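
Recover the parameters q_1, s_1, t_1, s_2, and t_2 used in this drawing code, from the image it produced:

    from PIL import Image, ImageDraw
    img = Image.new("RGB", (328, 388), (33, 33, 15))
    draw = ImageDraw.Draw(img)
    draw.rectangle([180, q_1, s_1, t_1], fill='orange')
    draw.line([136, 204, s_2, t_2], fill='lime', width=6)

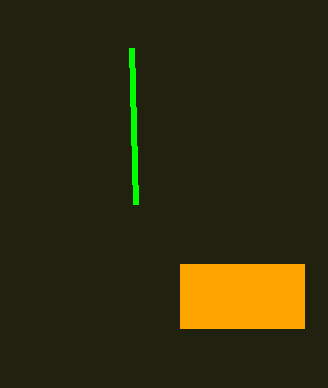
q_1 = 264; s_1 = 304; t_1 = 328; s_2 = 132; t_2 = 48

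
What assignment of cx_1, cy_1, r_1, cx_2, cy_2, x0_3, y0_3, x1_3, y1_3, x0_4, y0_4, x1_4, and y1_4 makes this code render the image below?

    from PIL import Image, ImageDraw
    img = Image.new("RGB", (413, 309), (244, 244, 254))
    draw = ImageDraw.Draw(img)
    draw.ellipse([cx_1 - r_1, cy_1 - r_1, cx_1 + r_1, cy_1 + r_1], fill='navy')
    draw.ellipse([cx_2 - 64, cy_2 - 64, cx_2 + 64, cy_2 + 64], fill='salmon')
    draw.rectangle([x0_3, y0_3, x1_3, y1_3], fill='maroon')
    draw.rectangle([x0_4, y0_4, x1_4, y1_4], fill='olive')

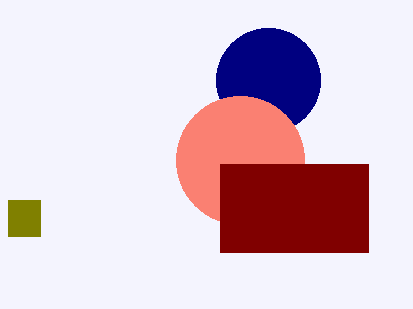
cx_1 = 268, cy_1 = 80, r_1 = 52, cx_2 = 240, cy_2 = 160, x0_3 = 220, y0_3 = 164, x1_3 = 368, y1_3 = 252, x0_4 = 8, y0_4 = 200, x1_4 = 40, y1_4 = 236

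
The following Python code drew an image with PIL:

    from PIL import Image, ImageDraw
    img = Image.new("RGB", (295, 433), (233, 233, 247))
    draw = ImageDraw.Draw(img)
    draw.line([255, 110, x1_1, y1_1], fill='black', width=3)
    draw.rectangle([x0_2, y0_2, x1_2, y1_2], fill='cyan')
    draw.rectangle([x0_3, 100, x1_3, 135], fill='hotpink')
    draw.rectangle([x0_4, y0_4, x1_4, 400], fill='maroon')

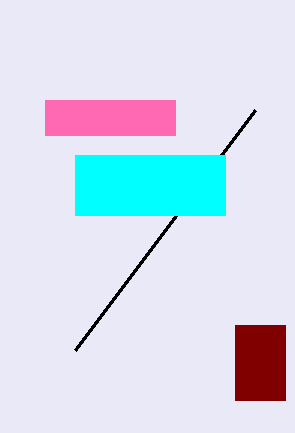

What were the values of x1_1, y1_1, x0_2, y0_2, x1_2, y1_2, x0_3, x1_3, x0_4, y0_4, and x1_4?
x1_1 = 75; y1_1 = 350; x0_2 = 75; y0_2 = 155; x1_2 = 225; y1_2 = 215; x0_3 = 45; x1_3 = 175; x0_4 = 235; y0_4 = 325; x1_4 = 285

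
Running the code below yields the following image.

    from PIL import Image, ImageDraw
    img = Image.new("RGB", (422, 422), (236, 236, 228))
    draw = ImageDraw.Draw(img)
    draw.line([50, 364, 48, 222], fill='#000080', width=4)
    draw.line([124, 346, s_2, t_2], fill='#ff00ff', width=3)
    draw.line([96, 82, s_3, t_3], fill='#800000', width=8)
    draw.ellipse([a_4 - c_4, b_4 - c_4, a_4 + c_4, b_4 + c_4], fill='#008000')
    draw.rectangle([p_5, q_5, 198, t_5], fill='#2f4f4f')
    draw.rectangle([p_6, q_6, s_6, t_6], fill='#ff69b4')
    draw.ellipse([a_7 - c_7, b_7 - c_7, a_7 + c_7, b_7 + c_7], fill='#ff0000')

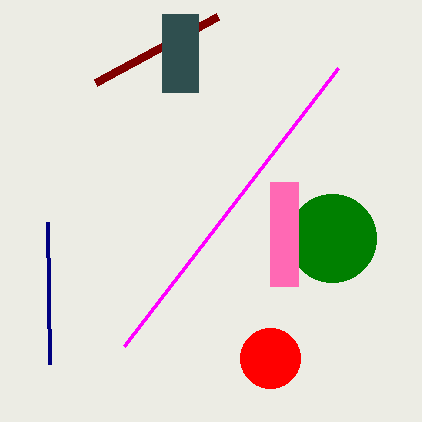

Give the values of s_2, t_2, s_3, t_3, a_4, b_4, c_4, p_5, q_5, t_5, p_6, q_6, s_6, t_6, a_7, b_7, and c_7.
s_2 = 338; t_2 = 68; s_3 = 218; t_3 = 16; a_4 = 332; b_4 = 238; c_4 = 44; p_5 = 162; q_5 = 14; t_5 = 92; p_6 = 270; q_6 = 182; s_6 = 298; t_6 = 286; a_7 = 270; b_7 = 358; c_7 = 30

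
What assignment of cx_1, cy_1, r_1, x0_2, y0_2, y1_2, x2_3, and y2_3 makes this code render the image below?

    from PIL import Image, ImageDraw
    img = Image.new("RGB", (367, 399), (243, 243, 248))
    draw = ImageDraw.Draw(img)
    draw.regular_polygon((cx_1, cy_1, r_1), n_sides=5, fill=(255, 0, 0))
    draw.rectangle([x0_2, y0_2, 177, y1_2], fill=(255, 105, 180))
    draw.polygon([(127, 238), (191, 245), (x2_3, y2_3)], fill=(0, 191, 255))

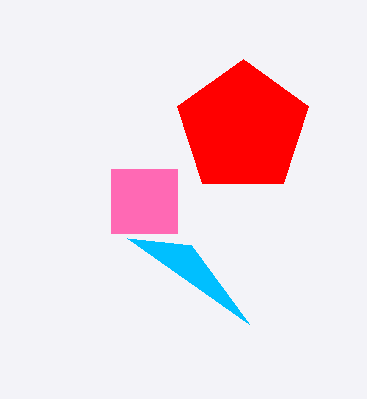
cx_1 = 243, cy_1 = 128, r_1 = 69, x0_2 = 111, y0_2 = 169, y1_2 = 233, x2_3 = 249, y2_3 = 324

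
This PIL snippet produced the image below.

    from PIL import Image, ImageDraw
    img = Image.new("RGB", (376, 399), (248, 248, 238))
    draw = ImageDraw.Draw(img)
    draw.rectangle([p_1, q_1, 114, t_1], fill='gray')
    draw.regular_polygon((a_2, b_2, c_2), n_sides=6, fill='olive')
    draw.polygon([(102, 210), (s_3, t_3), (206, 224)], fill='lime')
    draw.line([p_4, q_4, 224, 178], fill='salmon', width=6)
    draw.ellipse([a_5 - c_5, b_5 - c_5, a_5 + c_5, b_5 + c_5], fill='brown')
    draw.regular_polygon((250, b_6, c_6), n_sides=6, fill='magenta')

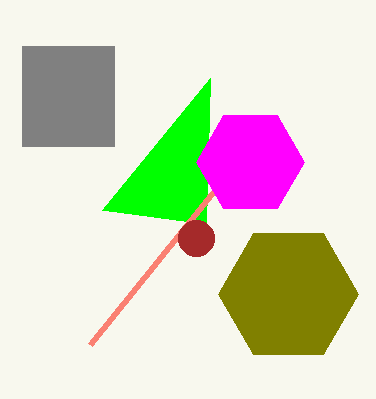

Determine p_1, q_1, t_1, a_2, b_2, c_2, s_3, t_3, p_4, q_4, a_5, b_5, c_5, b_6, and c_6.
p_1 = 22; q_1 = 46; t_1 = 146; a_2 = 288; b_2 = 294; c_2 = 70; s_3 = 210; t_3 = 78; p_4 = 90; q_4 = 344; a_5 = 196; b_5 = 238; c_5 = 18; b_6 = 162; c_6 = 54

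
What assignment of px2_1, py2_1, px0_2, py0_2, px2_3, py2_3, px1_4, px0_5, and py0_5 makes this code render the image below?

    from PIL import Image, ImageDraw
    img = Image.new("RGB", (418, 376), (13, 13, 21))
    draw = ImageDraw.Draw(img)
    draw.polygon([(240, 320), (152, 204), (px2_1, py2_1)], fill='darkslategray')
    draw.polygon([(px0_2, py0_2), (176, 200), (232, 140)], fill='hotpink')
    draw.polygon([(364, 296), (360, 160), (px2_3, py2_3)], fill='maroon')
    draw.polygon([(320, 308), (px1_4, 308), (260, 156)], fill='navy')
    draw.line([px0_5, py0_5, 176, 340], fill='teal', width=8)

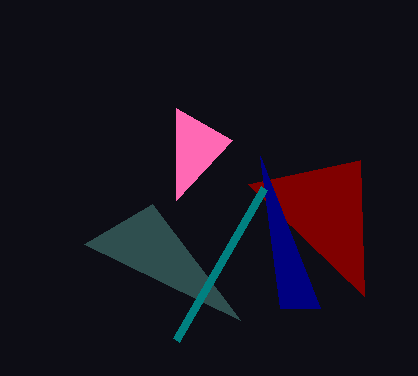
px2_1 = 84
py2_1 = 244
px0_2 = 176
py0_2 = 108
px2_3 = 248
py2_3 = 184
px1_4 = 280
px0_5 = 264
py0_5 = 188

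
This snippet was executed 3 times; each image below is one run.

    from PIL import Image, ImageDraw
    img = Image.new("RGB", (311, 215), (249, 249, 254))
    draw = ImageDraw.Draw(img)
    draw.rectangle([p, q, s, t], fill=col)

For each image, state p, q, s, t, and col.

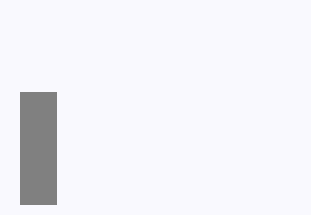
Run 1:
p = 20, q = 92, s = 56, t = 204, col = 'gray'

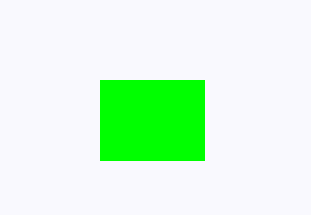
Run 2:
p = 100; q = 80; s = 204; t = 160; col = 'lime'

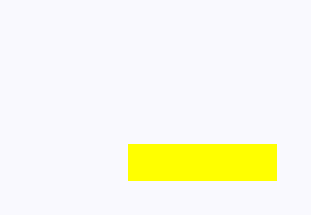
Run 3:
p = 128; q = 144; s = 276; t = 180; col = 'yellow'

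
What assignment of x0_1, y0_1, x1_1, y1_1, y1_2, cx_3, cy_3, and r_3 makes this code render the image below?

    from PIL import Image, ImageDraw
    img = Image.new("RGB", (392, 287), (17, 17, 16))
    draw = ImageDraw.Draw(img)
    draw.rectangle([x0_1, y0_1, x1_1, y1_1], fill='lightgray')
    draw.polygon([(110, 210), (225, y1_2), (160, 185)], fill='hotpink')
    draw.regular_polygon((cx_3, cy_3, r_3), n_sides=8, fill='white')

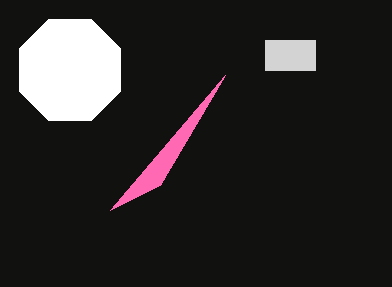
x0_1 = 265; y0_1 = 40; x1_1 = 315; y1_1 = 70; y1_2 = 75; cx_3 = 70; cy_3 = 70; r_3 = 55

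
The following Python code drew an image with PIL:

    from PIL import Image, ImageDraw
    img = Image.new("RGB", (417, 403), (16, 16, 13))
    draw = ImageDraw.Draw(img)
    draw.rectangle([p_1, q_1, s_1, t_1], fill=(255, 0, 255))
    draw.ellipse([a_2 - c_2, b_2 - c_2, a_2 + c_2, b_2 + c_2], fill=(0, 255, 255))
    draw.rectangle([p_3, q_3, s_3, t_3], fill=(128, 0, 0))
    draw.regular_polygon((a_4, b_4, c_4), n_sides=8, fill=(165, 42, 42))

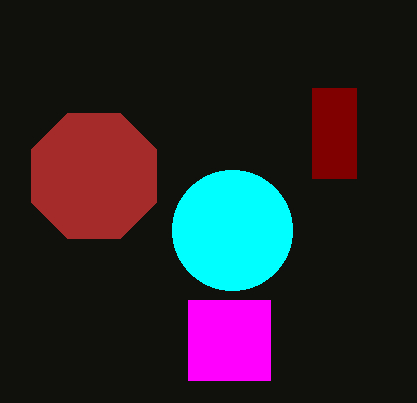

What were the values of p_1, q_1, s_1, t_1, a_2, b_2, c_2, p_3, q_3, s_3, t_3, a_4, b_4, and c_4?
p_1 = 188; q_1 = 300; s_1 = 270; t_1 = 380; a_2 = 232; b_2 = 230; c_2 = 60; p_3 = 312; q_3 = 88; s_3 = 356; t_3 = 178; a_4 = 94; b_4 = 176; c_4 = 68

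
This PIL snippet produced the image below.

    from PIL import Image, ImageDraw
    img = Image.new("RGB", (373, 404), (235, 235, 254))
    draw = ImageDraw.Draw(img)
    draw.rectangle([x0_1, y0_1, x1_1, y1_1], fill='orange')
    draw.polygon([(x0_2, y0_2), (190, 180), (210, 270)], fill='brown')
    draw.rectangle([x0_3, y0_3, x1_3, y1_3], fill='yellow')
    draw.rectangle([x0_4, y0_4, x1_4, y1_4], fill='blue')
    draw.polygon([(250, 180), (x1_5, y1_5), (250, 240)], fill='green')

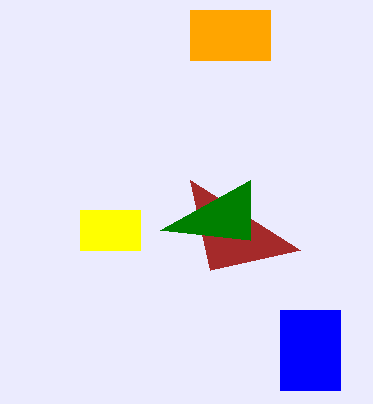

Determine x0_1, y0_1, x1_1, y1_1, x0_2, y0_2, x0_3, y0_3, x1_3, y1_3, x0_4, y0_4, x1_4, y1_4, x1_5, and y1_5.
x0_1 = 190
y0_1 = 10
x1_1 = 270
y1_1 = 60
x0_2 = 300
y0_2 = 250
x0_3 = 80
y0_3 = 210
x1_3 = 140
y1_3 = 250
x0_4 = 280
y0_4 = 310
x1_4 = 340
y1_4 = 390
x1_5 = 160
y1_5 = 230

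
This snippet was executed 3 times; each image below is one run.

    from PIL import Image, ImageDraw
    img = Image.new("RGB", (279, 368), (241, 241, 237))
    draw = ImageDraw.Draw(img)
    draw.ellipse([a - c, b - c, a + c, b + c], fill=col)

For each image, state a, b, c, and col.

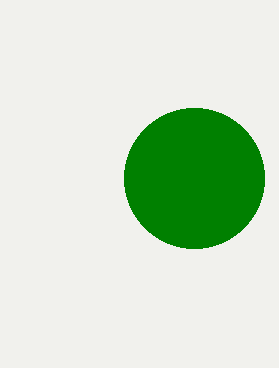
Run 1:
a = 194
b = 178
c = 70
col = 'green'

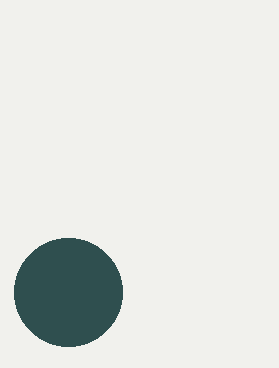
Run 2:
a = 68, b = 292, c = 54, col = 'darkslategray'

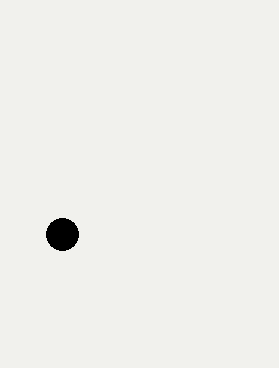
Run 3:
a = 62
b = 234
c = 16
col = 'black'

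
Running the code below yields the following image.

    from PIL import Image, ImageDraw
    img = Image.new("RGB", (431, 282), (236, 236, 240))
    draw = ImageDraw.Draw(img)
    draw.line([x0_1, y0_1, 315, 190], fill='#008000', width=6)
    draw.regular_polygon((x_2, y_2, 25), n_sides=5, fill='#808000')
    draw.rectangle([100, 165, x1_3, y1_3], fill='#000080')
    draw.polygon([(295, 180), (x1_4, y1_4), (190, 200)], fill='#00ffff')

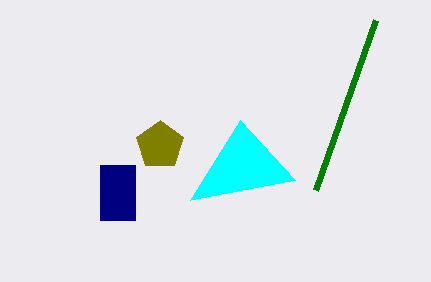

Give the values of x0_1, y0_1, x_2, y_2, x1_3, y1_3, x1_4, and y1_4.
x0_1 = 375, y0_1 = 20, x_2 = 160, y_2 = 145, x1_3 = 135, y1_3 = 220, x1_4 = 240, y1_4 = 120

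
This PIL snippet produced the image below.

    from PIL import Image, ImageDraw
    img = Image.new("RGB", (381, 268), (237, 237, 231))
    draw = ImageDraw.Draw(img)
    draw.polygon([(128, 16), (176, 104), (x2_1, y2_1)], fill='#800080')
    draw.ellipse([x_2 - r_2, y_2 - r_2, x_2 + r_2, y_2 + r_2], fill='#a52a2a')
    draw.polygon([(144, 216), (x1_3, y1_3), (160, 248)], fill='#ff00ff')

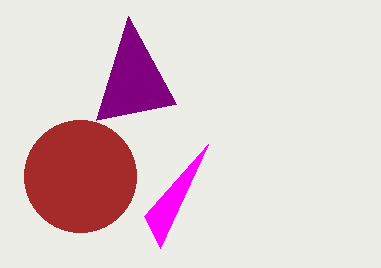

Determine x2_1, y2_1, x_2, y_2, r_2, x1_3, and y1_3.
x2_1 = 96
y2_1 = 120
x_2 = 80
y_2 = 176
r_2 = 56
x1_3 = 208
y1_3 = 144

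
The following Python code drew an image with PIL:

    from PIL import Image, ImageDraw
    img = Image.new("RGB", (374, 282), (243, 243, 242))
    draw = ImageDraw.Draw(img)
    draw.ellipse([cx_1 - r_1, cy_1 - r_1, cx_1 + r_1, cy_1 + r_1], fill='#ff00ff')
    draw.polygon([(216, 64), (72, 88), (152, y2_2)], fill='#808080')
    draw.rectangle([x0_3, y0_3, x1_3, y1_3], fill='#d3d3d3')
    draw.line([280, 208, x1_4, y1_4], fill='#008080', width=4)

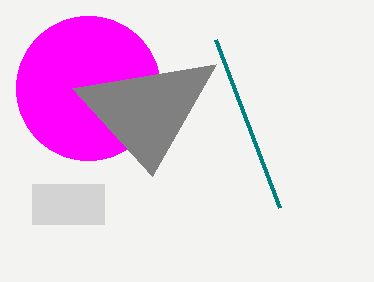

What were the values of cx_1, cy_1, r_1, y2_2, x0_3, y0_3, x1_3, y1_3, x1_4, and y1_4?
cx_1 = 88, cy_1 = 88, r_1 = 72, y2_2 = 176, x0_3 = 32, y0_3 = 184, x1_3 = 104, y1_3 = 224, x1_4 = 216, y1_4 = 40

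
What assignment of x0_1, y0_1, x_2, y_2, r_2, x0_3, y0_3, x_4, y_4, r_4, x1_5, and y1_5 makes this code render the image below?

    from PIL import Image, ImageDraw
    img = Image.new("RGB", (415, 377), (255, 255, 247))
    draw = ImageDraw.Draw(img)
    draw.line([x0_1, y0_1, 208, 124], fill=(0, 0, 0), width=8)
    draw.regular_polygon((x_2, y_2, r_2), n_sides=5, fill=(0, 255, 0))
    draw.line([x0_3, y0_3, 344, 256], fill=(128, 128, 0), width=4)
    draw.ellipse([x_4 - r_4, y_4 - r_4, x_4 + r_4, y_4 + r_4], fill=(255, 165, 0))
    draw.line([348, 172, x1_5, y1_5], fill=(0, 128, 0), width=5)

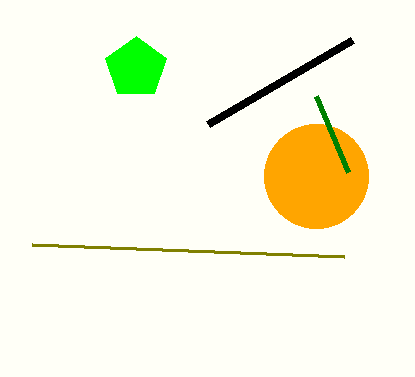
x0_1 = 352, y0_1 = 40, x_2 = 136, y_2 = 68, r_2 = 32, x0_3 = 32, y0_3 = 244, x_4 = 316, y_4 = 176, r_4 = 52, x1_5 = 316, y1_5 = 96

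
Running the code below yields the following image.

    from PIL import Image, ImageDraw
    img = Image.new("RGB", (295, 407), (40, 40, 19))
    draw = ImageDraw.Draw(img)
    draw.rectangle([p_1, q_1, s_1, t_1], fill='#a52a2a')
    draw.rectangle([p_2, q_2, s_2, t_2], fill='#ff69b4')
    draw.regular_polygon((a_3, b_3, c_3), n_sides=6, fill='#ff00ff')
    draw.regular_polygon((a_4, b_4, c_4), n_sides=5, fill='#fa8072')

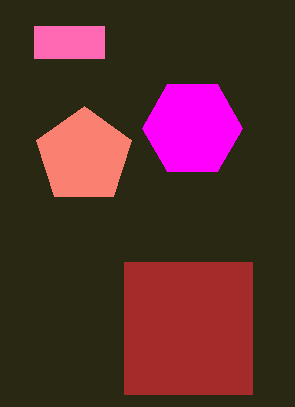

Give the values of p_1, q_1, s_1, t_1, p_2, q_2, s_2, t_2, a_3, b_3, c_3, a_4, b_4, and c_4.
p_1 = 124; q_1 = 262; s_1 = 252; t_1 = 394; p_2 = 34; q_2 = 26; s_2 = 104; t_2 = 58; a_3 = 192; b_3 = 128; c_3 = 50; a_4 = 84; b_4 = 156; c_4 = 50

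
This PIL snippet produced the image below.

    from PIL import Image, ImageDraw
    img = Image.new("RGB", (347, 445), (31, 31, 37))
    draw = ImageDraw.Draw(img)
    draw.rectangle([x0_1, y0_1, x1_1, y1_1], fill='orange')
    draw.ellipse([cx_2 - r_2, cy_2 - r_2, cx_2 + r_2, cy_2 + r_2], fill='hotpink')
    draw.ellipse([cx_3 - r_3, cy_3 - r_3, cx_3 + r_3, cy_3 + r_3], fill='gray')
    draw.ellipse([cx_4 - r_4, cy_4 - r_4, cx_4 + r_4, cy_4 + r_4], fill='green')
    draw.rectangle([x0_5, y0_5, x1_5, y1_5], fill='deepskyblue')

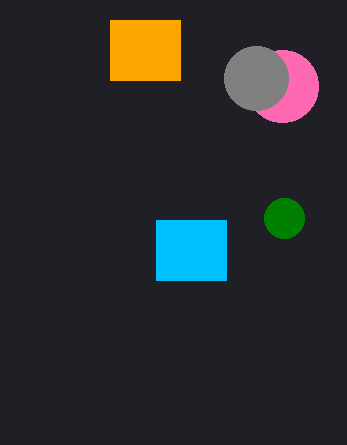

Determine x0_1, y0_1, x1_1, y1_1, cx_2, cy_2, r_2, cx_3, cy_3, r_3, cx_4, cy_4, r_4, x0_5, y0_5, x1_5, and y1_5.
x0_1 = 110, y0_1 = 20, x1_1 = 180, y1_1 = 80, cx_2 = 282, cy_2 = 86, r_2 = 36, cx_3 = 256, cy_3 = 78, r_3 = 32, cx_4 = 284, cy_4 = 218, r_4 = 20, x0_5 = 156, y0_5 = 220, x1_5 = 226, y1_5 = 280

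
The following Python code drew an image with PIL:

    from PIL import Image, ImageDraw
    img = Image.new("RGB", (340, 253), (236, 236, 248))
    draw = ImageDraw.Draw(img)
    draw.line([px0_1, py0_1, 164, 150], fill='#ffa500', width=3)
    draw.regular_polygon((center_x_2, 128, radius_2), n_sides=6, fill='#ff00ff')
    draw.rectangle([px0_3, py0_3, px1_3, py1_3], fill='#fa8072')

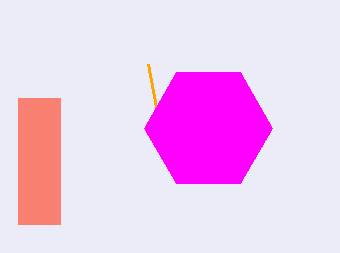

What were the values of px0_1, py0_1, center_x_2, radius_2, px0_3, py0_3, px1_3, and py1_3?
px0_1 = 148, py0_1 = 64, center_x_2 = 208, radius_2 = 64, px0_3 = 18, py0_3 = 98, px1_3 = 60, py1_3 = 224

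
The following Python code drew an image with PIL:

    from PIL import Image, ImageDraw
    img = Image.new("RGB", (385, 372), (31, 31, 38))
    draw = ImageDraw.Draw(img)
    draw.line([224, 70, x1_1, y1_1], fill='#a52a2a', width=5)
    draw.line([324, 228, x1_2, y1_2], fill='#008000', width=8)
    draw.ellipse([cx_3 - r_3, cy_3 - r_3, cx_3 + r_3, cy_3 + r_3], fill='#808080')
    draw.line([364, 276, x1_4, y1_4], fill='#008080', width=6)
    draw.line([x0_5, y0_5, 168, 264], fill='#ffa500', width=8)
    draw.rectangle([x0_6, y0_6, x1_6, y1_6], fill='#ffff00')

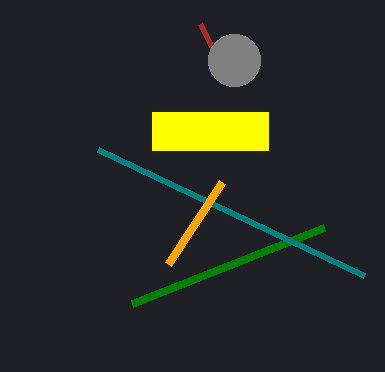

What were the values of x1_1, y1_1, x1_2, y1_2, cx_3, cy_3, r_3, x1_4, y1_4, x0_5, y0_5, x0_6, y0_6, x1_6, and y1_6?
x1_1 = 200, y1_1 = 24, x1_2 = 132, y1_2 = 304, cx_3 = 234, cy_3 = 60, r_3 = 26, x1_4 = 98, y1_4 = 150, x0_5 = 222, y0_5 = 182, x0_6 = 152, y0_6 = 112, x1_6 = 268, y1_6 = 150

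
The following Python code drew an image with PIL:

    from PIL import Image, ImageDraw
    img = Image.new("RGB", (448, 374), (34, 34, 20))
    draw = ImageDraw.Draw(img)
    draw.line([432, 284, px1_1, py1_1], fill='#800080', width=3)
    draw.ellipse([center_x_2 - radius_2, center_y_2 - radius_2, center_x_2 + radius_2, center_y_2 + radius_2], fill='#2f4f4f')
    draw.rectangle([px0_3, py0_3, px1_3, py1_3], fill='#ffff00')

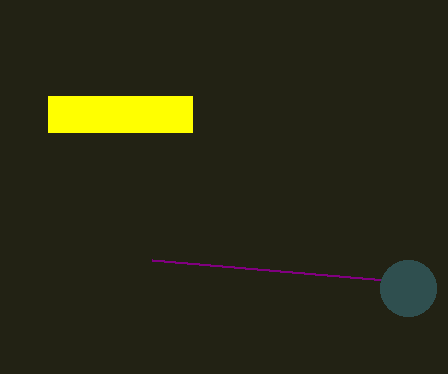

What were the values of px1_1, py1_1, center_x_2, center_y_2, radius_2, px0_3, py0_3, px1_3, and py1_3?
px1_1 = 152
py1_1 = 260
center_x_2 = 408
center_y_2 = 288
radius_2 = 28
px0_3 = 48
py0_3 = 96
px1_3 = 192
py1_3 = 132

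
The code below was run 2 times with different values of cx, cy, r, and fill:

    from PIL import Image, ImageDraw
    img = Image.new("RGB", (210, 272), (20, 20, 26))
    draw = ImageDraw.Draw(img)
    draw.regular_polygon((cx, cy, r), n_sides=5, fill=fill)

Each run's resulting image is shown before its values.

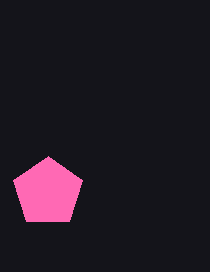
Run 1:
cx = 48, cy = 192, r = 36, fill = 'hotpink'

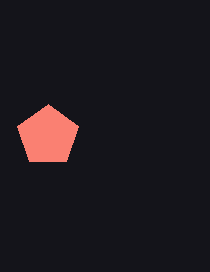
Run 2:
cx = 48, cy = 136, r = 32, fill = 'salmon'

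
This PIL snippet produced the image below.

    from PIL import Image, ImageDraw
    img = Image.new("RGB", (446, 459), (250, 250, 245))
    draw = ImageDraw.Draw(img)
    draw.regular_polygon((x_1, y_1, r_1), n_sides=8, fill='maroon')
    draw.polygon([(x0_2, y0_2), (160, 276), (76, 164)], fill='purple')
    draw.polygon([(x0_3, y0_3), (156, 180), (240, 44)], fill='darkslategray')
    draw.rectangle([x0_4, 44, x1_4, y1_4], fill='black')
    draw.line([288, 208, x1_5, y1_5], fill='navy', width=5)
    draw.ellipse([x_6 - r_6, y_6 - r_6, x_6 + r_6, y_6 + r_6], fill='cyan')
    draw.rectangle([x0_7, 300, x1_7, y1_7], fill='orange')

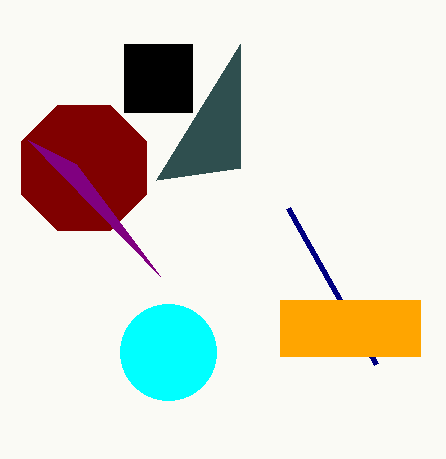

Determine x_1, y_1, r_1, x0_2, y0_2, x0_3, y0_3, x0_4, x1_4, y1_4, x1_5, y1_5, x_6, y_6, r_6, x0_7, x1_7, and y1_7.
x_1 = 84
y_1 = 168
r_1 = 68
x0_2 = 28
y0_2 = 140
x0_3 = 240
y0_3 = 168
x0_4 = 124
x1_4 = 192
y1_4 = 112
x1_5 = 376
y1_5 = 364
x_6 = 168
y_6 = 352
r_6 = 48
x0_7 = 280
x1_7 = 420
y1_7 = 356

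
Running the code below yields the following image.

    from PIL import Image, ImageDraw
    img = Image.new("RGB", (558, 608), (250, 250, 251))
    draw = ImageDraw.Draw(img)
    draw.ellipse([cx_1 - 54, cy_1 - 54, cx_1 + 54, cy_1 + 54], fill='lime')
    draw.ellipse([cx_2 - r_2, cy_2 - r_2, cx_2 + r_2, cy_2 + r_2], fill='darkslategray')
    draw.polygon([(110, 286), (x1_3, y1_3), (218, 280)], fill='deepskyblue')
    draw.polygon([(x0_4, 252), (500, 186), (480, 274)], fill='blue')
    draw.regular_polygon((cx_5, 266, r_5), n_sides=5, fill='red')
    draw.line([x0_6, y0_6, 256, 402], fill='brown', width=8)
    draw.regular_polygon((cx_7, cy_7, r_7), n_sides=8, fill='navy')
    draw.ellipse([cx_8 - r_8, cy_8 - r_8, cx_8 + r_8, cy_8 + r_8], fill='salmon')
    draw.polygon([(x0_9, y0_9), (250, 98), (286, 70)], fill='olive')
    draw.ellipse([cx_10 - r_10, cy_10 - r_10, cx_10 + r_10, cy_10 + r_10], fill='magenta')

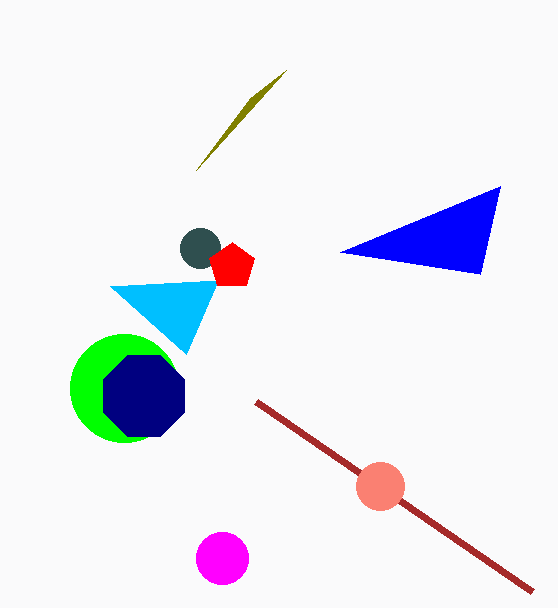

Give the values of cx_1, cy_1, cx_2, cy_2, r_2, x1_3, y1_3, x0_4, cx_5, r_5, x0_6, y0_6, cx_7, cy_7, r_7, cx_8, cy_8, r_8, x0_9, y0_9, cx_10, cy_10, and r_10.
cx_1 = 124
cy_1 = 388
cx_2 = 200
cy_2 = 248
r_2 = 20
x1_3 = 186
y1_3 = 354
x0_4 = 340
cx_5 = 232
r_5 = 24
x0_6 = 532
y0_6 = 592
cx_7 = 144
cy_7 = 396
r_7 = 44
cx_8 = 380
cy_8 = 486
r_8 = 24
x0_9 = 196
y0_9 = 170
cx_10 = 222
cy_10 = 558
r_10 = 26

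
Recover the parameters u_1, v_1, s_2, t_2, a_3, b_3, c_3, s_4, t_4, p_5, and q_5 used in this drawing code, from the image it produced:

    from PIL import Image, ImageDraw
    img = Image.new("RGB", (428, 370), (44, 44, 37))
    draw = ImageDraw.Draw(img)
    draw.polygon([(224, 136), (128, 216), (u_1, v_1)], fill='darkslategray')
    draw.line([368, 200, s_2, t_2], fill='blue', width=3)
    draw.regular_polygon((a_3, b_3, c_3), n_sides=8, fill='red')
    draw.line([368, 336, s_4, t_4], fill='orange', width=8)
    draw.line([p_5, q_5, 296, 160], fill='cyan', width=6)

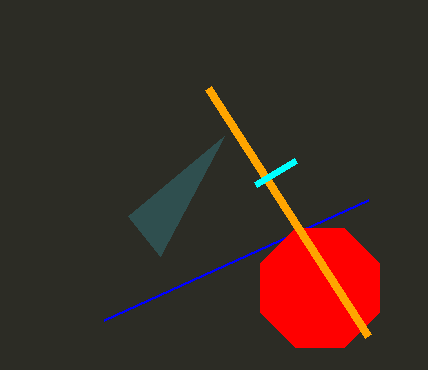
u_1 = 160
v_1 = 256
s_2 = 104
t_2 = 320
a_3 = 320
b_3 = 288
c_3 = 64
s_4 = 208
t_4 = 88
p_5 = 256
q_5 = 184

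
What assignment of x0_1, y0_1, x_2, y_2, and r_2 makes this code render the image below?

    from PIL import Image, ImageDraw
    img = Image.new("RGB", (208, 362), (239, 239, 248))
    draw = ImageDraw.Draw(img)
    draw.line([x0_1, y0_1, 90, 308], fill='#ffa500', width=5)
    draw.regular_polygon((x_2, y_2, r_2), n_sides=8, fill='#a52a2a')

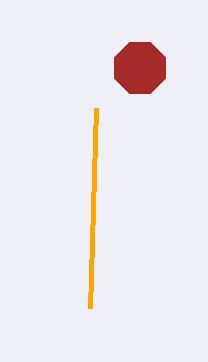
x0_1 = 96; y0_1 = 108; x_2 = 140; y_2 = 68; r_2 = 28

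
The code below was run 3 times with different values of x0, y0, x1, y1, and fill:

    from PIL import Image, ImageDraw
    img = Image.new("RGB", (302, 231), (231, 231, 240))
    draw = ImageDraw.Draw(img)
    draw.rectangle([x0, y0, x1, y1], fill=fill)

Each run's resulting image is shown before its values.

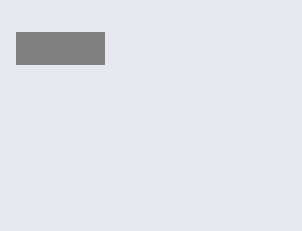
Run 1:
x0 = 16
y0 = 32
x1 = 104
y1 = 64
fill = 'gray'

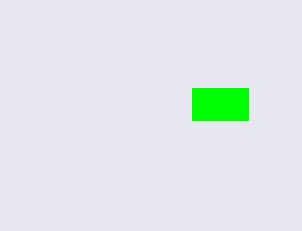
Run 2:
x0 = 192
y0 = 88
x1 = 248
y1 = 120
fill = 'lime'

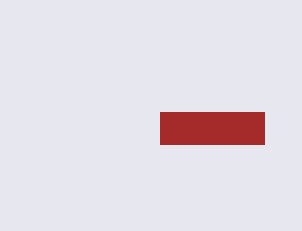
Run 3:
x0 = 160
y0 = 112
x1 = 264
y1 = 144
fill = 'brown'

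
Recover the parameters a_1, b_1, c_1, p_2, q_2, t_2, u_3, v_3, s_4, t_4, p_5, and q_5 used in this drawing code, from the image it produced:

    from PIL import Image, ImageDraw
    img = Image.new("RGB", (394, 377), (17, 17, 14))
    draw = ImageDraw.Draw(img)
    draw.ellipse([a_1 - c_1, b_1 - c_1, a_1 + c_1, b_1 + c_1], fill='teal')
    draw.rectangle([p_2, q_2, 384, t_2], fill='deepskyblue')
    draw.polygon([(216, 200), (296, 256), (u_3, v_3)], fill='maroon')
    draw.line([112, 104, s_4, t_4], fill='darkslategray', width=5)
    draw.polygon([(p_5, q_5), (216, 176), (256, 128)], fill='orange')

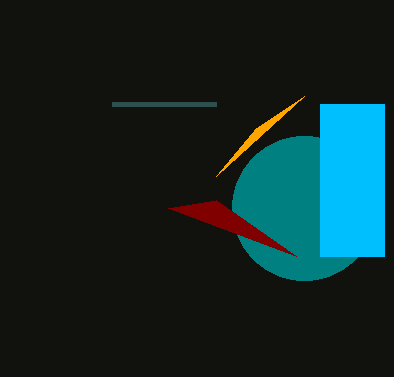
a_1 = 304
b_1 = 208
c_1 = 72
p_2 = 320
q_2 = 104
t_2 = 256
u_3 = 168
v_3 = 208
s_4 = 216
t_4 = 104
p_5 = 304
q_5 = 96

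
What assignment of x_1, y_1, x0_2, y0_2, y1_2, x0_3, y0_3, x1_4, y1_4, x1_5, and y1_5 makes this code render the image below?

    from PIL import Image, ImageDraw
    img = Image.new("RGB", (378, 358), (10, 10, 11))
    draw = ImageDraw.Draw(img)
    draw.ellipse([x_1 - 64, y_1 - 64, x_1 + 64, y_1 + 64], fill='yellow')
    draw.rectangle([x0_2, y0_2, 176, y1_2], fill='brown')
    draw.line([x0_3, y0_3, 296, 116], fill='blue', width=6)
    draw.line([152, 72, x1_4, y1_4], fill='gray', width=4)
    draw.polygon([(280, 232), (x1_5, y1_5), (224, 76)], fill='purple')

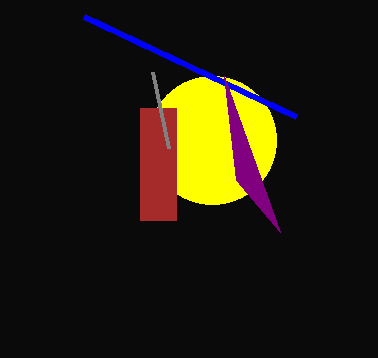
x_1 = 212; y_1 = 140; x0_2 = 140; y0_2 = 108; y1_2 = 220; x0_3 = 84; y0_3 = 16; x1_4 = 168; y1_4 = 148; x1_5 = 236; y1_5 = 180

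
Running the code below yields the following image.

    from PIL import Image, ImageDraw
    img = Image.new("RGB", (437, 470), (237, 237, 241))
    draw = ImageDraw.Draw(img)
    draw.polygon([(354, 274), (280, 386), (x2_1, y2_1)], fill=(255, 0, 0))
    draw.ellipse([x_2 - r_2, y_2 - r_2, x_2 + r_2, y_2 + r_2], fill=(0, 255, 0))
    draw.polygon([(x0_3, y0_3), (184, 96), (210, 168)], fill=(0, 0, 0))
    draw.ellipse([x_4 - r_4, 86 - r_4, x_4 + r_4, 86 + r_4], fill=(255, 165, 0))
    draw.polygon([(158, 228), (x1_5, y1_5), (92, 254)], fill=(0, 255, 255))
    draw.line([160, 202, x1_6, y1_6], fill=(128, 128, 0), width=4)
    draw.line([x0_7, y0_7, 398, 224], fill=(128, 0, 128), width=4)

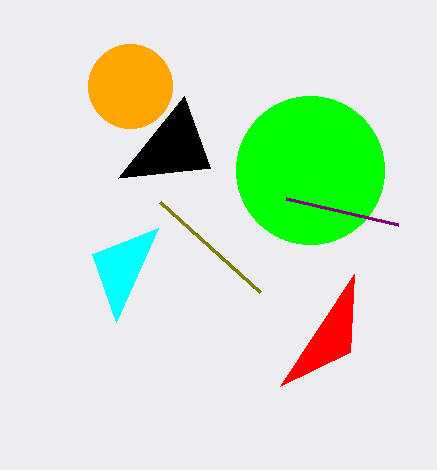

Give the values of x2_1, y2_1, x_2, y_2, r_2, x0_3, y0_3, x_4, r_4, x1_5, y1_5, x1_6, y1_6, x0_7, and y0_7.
x2_1 = 350
y2_1 = 352
x_2 = 310
y_2 = 170
r_2 = 74
x0_3 = 118
y0_3 = 178
x_4 = 130
r_4 = 42
x1_5 = 116
y1_5 = 322
x1_6 = 260
y1_6 = 292
x0_7 = 286
y0_7 = 198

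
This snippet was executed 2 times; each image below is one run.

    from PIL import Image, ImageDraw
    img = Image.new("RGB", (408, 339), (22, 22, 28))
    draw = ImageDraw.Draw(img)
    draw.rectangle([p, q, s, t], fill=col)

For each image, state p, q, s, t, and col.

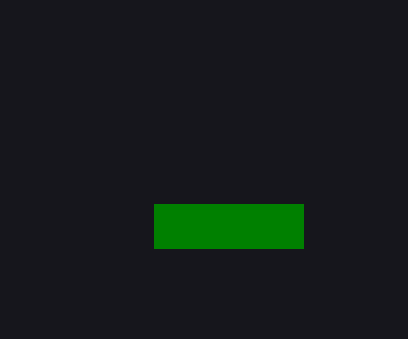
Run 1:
p = 154
q = 204
s = 303
t = 248
col = 'green'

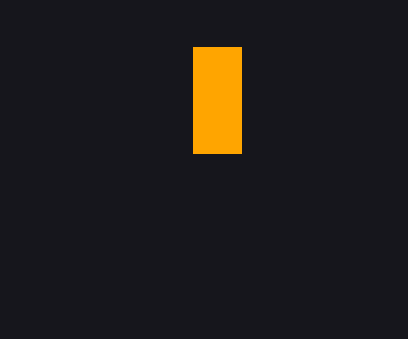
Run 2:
p = 193; q = 47; s = 241; t = 153; col = 'orange'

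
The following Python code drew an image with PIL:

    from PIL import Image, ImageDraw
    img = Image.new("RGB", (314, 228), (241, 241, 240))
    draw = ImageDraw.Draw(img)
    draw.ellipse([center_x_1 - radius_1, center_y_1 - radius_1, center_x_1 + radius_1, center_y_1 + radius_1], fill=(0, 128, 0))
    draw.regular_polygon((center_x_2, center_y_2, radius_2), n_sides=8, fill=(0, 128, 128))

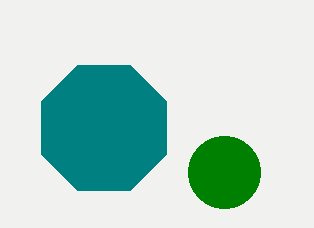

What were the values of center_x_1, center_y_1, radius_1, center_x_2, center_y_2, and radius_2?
center_x_1 = 224
center_y_1 = 172
radius_1 = 36
center_x_2 = 104
center_y_2 = 128
radius_2 = 68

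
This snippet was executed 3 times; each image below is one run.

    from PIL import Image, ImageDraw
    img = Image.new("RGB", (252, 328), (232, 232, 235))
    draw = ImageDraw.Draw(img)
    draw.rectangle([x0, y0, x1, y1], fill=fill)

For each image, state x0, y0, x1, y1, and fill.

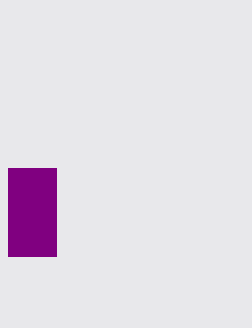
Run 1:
x0 = 8; y0 = 168; x1 = 56; y1 = 256; fill = 'purple'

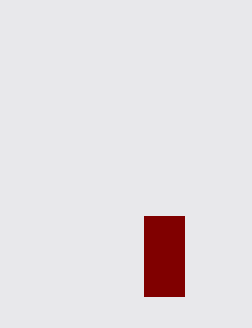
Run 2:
x0 = 144, y0 = 216, x1 = 184, y1 = 296, fill = 'maroon'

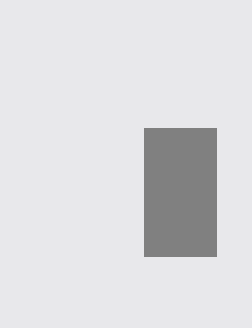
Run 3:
x0 = 144; y0 = 128; x1 = 216; y1 = 256; fill = 'gray'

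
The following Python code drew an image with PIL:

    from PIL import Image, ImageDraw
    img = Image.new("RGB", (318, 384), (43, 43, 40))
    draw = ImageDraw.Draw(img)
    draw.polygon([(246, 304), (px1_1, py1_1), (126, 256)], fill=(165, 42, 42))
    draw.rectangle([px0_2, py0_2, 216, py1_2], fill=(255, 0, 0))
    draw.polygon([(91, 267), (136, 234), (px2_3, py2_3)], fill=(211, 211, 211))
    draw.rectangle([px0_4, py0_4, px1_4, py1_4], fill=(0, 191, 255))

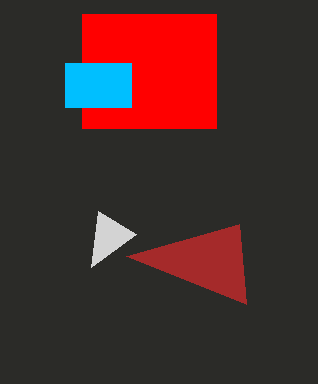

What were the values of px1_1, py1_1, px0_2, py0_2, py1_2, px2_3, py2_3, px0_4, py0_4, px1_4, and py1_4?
px1_1 = 239; py1_1 = 224; px0_2 = 82; py0_2 = 14; py1_2 = 128; px2_3 = 98; py2_3 = 211; px0_4 = 65; py0_4 = 63; px1_4 = 131; py1_4 = 107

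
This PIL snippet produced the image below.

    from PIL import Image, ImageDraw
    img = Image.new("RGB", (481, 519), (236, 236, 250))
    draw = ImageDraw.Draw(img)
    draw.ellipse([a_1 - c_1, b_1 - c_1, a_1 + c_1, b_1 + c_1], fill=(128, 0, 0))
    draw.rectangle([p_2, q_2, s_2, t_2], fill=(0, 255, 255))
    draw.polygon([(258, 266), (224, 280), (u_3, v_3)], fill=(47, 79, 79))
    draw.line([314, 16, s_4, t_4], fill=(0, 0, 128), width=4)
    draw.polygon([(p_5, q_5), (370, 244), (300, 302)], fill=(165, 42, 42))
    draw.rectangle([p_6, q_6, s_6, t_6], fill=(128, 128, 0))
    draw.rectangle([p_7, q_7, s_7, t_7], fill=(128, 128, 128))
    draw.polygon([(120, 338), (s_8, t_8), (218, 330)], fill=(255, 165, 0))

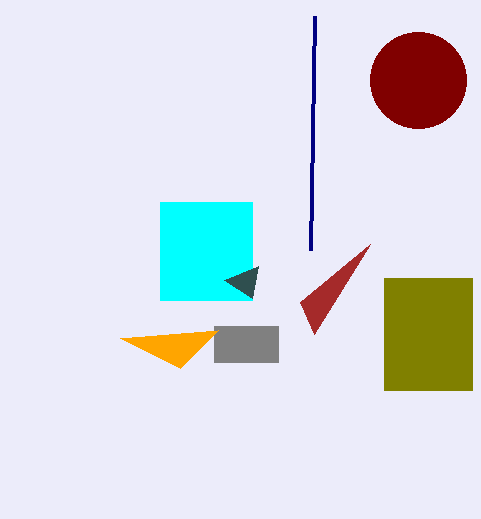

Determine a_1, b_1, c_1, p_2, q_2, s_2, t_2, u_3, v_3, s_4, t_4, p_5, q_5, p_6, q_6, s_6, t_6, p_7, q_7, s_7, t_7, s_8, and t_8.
a_1 = 418
b_1 = 80
c_1 = 48
p_2 = 160
q_2 = 202
s_2 = 252
t_2 = 300
u_3 = 252
v_3 = 298
s_4 = 310
t_4 = 250
p_5 = 314
q_5 = 334
p_6 = 384
q_6 = 278
s_6 = 472
t_6 = 390
p_7 = 214
q_7 = 326
s_7 = 278
t_7 = 362
s_8 = 180
t_8 = 368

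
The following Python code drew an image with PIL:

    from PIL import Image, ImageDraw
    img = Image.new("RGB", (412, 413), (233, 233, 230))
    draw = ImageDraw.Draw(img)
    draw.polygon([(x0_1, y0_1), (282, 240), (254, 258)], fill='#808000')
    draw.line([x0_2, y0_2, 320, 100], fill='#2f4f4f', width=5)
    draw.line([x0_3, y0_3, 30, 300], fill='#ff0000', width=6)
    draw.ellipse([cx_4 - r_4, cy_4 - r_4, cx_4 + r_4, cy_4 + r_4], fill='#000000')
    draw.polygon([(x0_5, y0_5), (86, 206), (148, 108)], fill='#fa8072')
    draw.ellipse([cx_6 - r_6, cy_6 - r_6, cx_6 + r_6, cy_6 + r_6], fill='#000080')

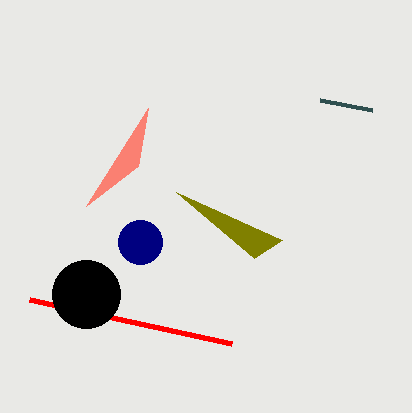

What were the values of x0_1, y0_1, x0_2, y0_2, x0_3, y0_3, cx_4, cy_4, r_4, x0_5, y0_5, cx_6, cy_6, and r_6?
x0_1 = 176, y0_1 = 192, x0_2 = 372, y0_2 = 110, x0_3 = 232, y0_3 = 344, cx_4 = 86, cy_4 = 294, r_4 = 34, x0_5 = 138, y0_5 = 166, cx_6 = 140, cy_6 = 242, r_6 = 22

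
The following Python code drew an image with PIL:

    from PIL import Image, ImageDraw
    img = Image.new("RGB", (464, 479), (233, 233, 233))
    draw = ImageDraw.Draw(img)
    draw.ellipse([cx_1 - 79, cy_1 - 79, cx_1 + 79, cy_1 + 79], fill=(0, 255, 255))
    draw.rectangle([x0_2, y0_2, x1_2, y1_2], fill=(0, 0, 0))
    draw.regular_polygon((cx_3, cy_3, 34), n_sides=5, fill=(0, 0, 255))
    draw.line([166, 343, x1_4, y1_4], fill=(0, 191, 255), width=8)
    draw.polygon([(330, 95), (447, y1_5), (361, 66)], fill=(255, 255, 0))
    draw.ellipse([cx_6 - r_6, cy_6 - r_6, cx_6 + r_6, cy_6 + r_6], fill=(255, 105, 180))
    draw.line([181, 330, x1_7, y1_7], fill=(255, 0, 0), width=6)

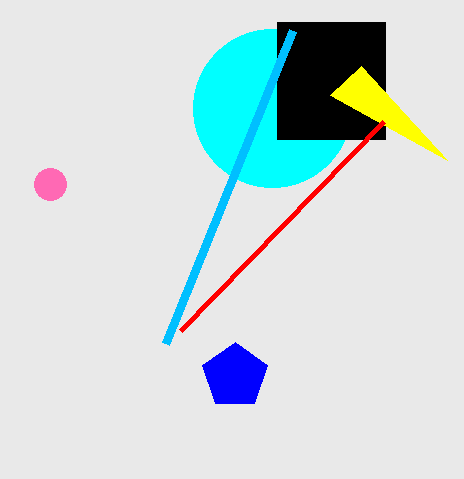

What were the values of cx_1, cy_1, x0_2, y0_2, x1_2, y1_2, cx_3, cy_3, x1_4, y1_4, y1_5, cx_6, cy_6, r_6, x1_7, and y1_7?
cx_1 = 272; cy_1 = 108; x0_2 = 277; y0_2 = 22; x1_2 = 385; y1_2 = 139; cx_3 = 235; cy_3 = 376; x1_4 = 293; y1_4 = 30; y1_5 = 160; cx_6 = 50; cy_6 = 184; r_6 = 16; x1_7 = 384; y1_7 = 121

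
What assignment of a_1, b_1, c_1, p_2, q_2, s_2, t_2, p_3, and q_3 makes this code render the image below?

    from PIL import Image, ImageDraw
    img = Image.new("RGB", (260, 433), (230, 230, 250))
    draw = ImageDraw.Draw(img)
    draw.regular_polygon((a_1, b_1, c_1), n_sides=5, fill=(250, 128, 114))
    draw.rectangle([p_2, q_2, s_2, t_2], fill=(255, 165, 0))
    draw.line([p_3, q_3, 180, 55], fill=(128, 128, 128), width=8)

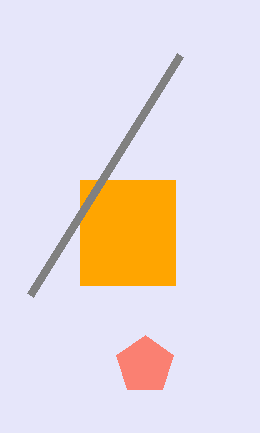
a_1 = 145
b_1 = 365
c_1 = 30
p_2 = 80
q_2 = 180
s_2 = 175
t_2 = 285
p_3 = 30
q_3 = 295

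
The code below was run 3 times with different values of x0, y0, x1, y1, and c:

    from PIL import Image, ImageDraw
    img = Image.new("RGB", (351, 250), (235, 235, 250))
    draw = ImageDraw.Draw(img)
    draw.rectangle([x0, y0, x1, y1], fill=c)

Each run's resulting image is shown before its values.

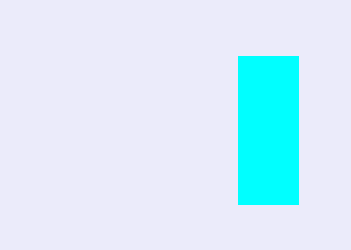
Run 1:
x0 = 238
y0 = 56
x1 = 298
y1 = 204
c = 'cyan'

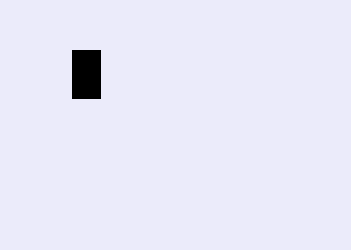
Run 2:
x0 = 72, y0 = 50, x1 = 100, y1 = 98, c = 'black'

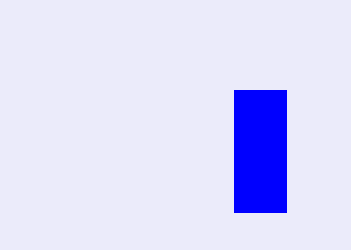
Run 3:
x0 = 234
y0 = 90
x1 = 286
y1 = 212
c = 'blue'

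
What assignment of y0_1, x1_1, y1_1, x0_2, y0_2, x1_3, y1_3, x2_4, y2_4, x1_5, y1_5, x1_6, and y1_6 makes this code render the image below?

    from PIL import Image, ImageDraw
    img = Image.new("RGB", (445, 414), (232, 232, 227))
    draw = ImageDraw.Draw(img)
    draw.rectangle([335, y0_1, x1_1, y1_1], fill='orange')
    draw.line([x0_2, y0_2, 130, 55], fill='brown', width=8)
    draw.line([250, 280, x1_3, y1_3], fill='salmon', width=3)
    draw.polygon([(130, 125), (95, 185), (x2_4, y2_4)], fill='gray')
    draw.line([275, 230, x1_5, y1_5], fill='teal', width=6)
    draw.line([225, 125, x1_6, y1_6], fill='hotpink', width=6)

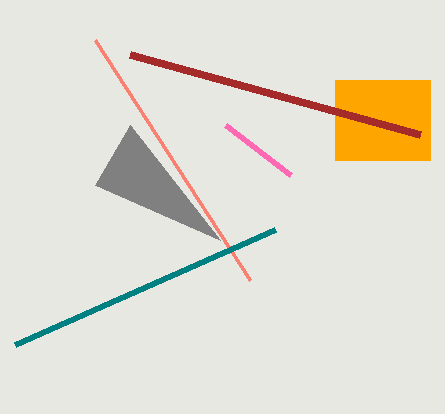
y0_1 = 80, x1_1 = 430, y1_1 = 160, x0_2 = 420, y0_2 = 135, x1_3 = 95, y1_3 = 40, x2_4 = 220, y2_4 = 240, x1_5 = 15, y1_5 = 345, x1_6 = 290, y1_6 = 175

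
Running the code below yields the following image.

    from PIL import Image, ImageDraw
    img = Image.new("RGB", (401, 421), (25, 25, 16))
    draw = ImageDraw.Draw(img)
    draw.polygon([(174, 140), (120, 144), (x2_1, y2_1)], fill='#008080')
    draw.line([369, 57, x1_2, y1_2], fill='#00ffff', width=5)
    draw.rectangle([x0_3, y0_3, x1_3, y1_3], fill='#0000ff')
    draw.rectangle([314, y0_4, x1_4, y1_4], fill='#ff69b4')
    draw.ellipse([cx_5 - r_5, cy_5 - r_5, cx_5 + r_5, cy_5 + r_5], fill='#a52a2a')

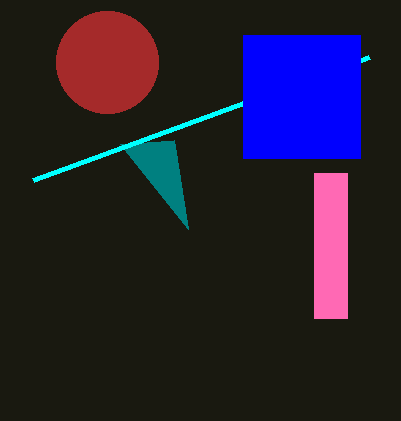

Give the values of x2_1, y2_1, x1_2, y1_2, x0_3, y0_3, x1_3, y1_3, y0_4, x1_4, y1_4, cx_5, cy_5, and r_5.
x2_1 = 188, y2_1 = 229, x1_2 = 33, y1_2 = 180, x0_3 = 243, y0_3 = 35, x1_3 = 360, y1_3 = 158, y0_4 = 173, x1_4 = 347, y1_4 = 318, cx_5 = 107, cy_5 = 62, r_5 = 51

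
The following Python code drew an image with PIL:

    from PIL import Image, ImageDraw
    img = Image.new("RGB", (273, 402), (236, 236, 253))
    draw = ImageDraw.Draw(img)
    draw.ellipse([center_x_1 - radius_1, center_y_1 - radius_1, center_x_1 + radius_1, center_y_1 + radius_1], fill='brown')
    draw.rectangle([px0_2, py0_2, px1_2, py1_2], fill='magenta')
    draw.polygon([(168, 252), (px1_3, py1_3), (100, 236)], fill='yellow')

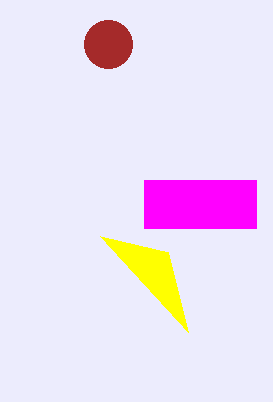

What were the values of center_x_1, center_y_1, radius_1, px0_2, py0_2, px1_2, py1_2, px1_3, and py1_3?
center_x_1 = 108
center_y_1 = 44
radius_1 = 24
px0_2 = 144
py0_2 = 180
px1_2 = 256
py1_2 = 228
px1_3 = 188
py1_3 = 332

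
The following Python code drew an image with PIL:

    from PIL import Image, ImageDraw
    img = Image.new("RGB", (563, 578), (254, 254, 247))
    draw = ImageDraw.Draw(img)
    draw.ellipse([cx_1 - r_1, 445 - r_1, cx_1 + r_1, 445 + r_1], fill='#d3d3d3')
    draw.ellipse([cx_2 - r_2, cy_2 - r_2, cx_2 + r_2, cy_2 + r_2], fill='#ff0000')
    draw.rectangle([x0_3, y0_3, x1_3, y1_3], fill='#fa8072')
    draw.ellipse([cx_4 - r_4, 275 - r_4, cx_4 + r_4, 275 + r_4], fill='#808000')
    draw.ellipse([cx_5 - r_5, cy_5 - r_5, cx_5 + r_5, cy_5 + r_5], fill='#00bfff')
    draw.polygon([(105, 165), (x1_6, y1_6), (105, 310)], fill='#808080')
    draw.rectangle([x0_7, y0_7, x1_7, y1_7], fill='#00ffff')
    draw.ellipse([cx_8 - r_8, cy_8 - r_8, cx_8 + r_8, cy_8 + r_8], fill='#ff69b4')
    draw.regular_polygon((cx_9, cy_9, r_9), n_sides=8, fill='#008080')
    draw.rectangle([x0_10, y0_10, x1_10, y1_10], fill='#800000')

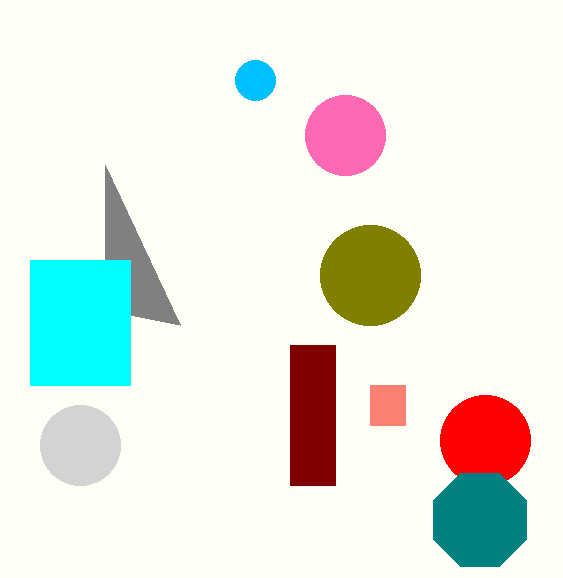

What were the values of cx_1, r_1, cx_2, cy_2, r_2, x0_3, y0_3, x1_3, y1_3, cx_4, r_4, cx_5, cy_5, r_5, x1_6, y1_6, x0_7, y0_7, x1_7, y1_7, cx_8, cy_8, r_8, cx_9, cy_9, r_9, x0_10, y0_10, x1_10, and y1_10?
cx_1 = 80
r_1 = 40
cx_2 = 485
cy_2 = 440
r_2 = 45
x0_3 = 370
y0_3 = 385
x1_3 = 405
y1_3 = 425
cx_4 = 370
r_4 = 50
cx_5 = 255
cy_5 = 80
r_5 = 20
x1_6 = 180
y1_6 = 325
x0_7 = 30
y0_7 = 260
x1_7 = 130
y1_7 = 385
cx_8 = 345
cy_8 = 135
r_8 = 40
cx_9 = 480
cy_9 = 520
r_9 = 50
x0_10 = 290
y0_10 = 345
x1_10 = 335
y1_10 = 485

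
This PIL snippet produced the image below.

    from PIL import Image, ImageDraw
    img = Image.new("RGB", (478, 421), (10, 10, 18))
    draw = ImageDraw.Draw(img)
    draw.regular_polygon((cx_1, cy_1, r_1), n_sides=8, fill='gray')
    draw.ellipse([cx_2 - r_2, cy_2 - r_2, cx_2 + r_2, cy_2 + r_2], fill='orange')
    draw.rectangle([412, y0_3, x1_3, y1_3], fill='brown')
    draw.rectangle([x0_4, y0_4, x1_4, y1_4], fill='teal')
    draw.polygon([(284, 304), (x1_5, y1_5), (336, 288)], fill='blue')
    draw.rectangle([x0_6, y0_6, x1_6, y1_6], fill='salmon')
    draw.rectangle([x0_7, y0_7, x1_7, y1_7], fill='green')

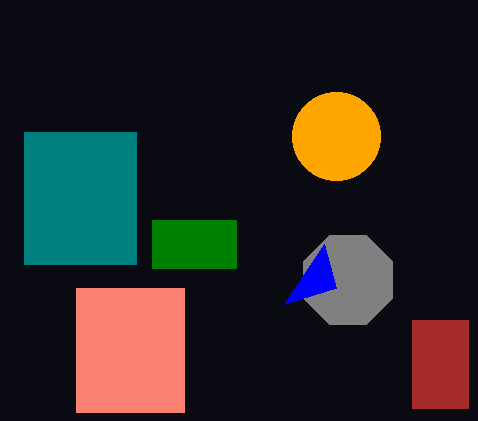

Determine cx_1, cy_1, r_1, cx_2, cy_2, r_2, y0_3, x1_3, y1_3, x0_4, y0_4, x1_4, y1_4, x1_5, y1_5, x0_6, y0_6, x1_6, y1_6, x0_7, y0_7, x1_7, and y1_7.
cx_1 = 348
cy_1 = 280
r_1 = 48
cx_2 = 336
cy_2 = 136
r_2 = 44
y0_3 = 320
x1_3 = 468
y1_3 = 408
x0_4 = 24
y0_4 = 132
x1_4 = 136
y1_4 = 264
x1_5 = 324
y1_5 = 244
x0_6 = 76
y0_6 = 288
x1_6 = 184
y1_6 = 412
x0_7 = 152
y0_7 = 220
x1_7 = 236
y1_7 = 268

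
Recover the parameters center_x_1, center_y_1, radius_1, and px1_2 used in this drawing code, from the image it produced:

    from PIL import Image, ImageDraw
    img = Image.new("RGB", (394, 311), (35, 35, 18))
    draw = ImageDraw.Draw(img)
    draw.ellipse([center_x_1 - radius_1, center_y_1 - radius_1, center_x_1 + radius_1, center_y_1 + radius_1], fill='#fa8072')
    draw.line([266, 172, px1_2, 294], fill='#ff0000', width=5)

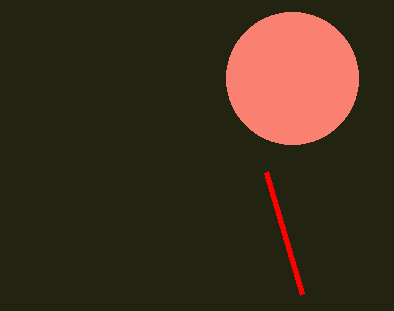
center_x_1 = 292; center_y_1 = 78; radius_1 = 66; px1_2 = 302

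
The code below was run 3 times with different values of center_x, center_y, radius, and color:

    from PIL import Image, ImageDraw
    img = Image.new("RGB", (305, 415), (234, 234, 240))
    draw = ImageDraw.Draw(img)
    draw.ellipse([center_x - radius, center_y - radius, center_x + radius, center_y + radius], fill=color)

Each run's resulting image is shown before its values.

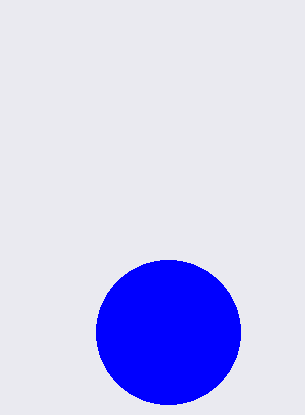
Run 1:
center_x = 168
center_y = 332
radius = 72
color = 'blue'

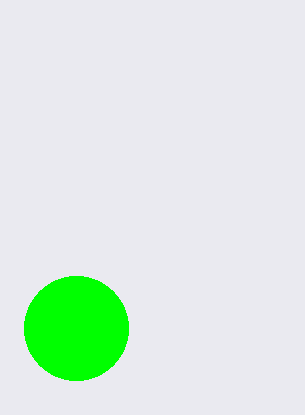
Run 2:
center_x = 76, center_y = 328, radius = 52, color = 'lime'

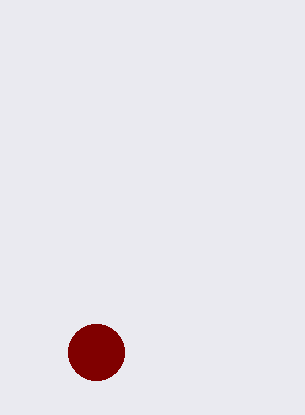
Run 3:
center_x = 96
center_y = 352
radius = 28
color = 'maroon'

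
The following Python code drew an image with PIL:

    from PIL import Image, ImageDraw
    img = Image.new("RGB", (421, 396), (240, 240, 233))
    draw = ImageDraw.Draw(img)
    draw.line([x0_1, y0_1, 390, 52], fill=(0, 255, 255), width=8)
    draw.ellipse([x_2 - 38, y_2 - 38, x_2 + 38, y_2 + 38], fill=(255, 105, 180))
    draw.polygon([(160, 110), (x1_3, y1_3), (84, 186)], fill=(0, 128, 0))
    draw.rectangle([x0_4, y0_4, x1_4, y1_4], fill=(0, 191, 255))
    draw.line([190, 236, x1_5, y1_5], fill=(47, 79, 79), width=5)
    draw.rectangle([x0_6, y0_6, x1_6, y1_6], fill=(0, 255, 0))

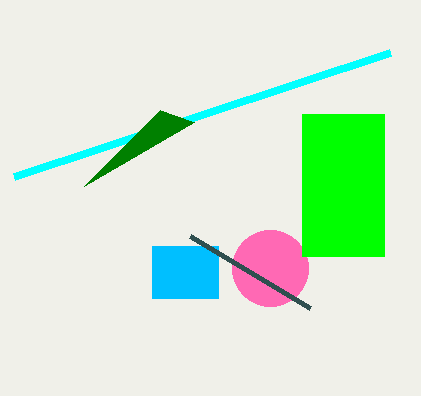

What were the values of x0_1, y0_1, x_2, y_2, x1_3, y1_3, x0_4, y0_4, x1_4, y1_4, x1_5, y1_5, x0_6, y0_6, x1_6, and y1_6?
x0_1 = 14, y0_1 = 176, x_2 = 270, y_2 = 268, x1_3 = 194, y1_3 = 122, x0_4 = 152, y0_4 = 246, x1_4 = 218, y1_4 = 298, x1_5 = 310, y1_5 = 308, x0_6 = 302, y0_6 = 114, x1_6 = 384, y1_6 = 256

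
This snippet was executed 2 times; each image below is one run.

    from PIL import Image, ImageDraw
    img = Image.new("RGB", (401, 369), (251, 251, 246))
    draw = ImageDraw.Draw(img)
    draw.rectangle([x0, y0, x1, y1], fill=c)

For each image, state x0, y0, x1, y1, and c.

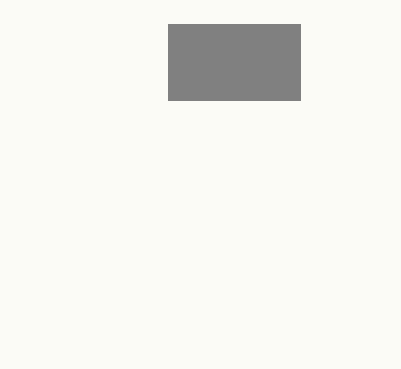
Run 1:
x0 = 168, y0 = 24, x1 = 300, y1 = 100, c = 'gray'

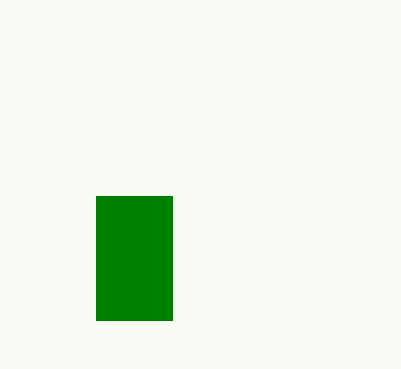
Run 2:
x0 = 96; y0 = 196; x1 = 172; y1 = 320; c = 'green'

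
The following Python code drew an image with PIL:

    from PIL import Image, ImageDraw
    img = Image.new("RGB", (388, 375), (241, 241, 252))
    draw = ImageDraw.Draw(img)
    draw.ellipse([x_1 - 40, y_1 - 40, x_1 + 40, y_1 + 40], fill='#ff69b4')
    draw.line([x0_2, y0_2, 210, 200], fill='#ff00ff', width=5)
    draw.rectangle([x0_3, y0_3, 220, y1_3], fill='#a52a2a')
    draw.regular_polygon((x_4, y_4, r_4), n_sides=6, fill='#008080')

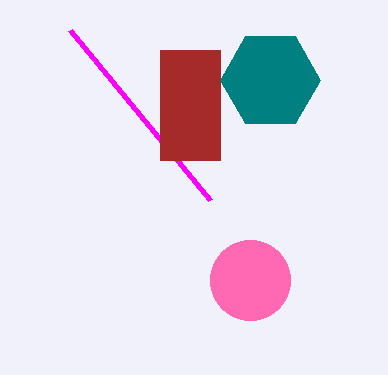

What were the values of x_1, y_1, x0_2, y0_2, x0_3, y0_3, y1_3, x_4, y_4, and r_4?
x_1 = 250, y_1 = 280, x0_2 = 70, y0_2 = 30, x0_3 = 160, y0_3 = 50, y1_3 = 160, x_4 = 270, y_4 = 80, r_4 = 50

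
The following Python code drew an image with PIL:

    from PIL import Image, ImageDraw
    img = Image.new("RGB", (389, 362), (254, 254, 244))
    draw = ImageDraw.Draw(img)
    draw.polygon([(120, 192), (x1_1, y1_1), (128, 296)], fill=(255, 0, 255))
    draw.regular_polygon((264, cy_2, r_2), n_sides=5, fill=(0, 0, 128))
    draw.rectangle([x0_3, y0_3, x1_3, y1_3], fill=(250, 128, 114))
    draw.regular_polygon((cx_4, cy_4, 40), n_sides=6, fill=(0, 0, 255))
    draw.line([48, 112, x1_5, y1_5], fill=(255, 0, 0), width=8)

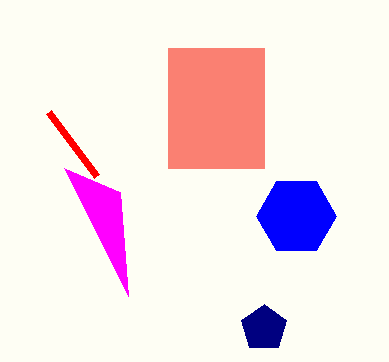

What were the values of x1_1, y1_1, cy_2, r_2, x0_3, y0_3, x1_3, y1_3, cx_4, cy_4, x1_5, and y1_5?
x1_1 = 64, y1_1 = 168, cy_2 = 328, r_2 = 24, x0_3 = 168, y0_3 = 48, x1_3 = 264, y1_3 = 168, cx_4 = 296, cy_4 = 216, x1_5 = 96, y1_5 = 176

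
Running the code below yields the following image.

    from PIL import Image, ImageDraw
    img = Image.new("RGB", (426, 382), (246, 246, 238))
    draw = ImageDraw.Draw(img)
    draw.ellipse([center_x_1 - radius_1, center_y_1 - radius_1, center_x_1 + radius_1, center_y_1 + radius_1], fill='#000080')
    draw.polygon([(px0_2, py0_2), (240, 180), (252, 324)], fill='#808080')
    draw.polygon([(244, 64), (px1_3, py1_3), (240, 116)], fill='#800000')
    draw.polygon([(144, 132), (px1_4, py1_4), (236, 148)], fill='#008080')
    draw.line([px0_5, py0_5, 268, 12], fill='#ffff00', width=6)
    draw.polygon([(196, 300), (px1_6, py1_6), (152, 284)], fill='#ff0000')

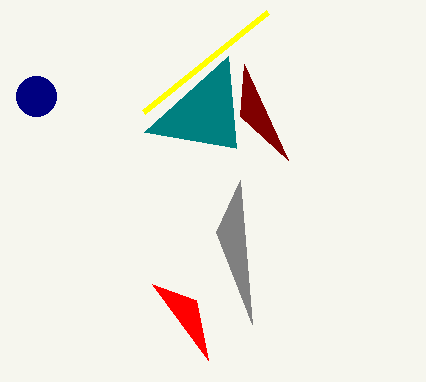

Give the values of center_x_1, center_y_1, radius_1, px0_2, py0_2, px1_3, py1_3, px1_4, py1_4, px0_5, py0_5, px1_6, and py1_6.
center_x_1 = 36, center_y_1 = 96, radius_1 = 20, px0_2 = 216, py0_2 = 232, px1_3 = 288, py1_3 = 160, px1_4 = 228, py1_4 = 56, px0_5 = 144, py0_5 = 112, px1_6 = 208, py1_6 = 360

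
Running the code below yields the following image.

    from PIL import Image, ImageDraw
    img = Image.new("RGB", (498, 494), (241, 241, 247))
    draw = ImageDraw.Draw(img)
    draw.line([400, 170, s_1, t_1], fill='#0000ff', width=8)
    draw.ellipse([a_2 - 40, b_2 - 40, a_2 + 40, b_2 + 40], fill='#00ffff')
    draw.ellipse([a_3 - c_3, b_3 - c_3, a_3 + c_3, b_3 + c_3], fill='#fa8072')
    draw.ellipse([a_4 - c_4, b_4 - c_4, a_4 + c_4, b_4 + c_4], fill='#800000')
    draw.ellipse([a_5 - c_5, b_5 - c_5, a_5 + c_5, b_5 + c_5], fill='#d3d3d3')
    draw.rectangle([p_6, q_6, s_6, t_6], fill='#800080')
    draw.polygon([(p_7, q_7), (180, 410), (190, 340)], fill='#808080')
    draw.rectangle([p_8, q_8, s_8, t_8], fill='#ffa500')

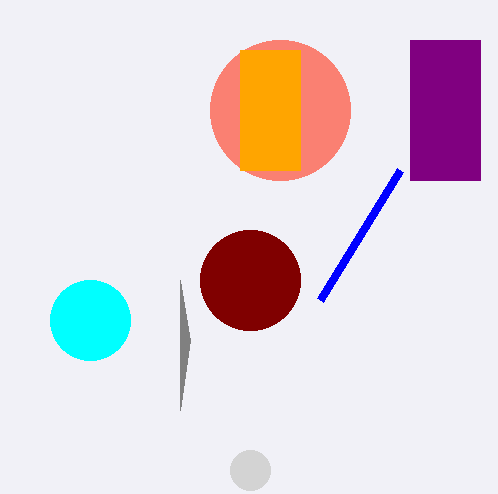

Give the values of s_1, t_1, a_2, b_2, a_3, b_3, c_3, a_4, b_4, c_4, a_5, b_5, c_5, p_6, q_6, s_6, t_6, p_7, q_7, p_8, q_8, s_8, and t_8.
s_1 = 320, t_1 = 300, a_2 = 90, b_2 = 320, a_3 = 280, b_3 = 110, c_3 = 70, a_4 = 250, b_4 = 280, c_4 = 50, a_5 = 250, b_5 = 470, c_5 = 20, p_6 = 410, q_6 = 40, s_6 = 480, t_6 = 180, p_7 = 180, q_7 = 280, p_8 = 240, q_8 = 50, s_8 = 300, t_8 = 170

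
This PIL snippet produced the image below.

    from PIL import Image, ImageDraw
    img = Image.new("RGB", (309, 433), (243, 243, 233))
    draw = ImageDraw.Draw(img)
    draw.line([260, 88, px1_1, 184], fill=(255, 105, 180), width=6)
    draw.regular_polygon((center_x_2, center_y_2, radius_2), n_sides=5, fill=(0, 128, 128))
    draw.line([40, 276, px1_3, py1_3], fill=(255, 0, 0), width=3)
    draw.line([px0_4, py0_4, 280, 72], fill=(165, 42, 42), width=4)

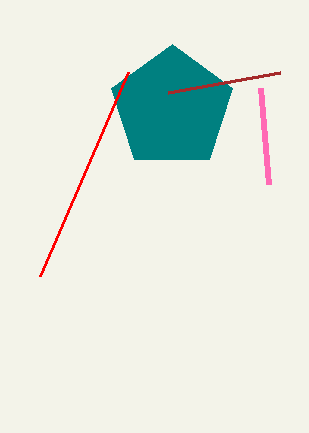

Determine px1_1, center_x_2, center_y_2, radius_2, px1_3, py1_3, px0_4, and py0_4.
px1_1 = 268
center_x_2 = 172
center_y_2 = 108
radius_2 = 64
px1_3 = 128
py1_3 = 72
px0_4 = 168
py0_4 = 92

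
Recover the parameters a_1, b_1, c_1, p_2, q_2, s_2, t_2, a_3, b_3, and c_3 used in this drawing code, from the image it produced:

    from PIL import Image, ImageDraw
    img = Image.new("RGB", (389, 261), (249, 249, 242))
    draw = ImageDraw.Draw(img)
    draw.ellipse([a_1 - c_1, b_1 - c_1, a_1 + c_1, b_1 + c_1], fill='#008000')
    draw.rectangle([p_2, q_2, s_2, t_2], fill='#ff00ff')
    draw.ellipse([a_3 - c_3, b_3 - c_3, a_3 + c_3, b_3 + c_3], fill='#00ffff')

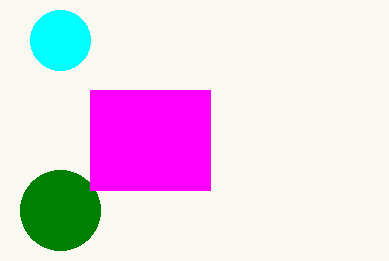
a_1 = 60
b_1 = 210
c_1 = 40
p_2 = 90
q_2 = 90
s_2 = 210
t_2 = 190
a_3 = 60
b_3 = 40
c_3 = 30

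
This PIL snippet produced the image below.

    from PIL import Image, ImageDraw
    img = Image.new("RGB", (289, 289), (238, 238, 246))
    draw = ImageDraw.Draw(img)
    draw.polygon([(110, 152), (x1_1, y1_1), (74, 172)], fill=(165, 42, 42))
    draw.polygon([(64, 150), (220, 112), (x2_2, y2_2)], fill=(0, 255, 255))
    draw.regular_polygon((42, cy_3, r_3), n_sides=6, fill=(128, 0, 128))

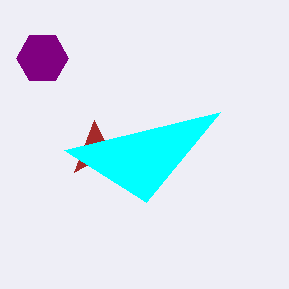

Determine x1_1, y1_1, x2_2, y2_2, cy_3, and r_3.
x1_1 = 94
y1_1 = 120
x2_2 = 146
y2_2 = 202
cy_3 = 58
r_3 = 26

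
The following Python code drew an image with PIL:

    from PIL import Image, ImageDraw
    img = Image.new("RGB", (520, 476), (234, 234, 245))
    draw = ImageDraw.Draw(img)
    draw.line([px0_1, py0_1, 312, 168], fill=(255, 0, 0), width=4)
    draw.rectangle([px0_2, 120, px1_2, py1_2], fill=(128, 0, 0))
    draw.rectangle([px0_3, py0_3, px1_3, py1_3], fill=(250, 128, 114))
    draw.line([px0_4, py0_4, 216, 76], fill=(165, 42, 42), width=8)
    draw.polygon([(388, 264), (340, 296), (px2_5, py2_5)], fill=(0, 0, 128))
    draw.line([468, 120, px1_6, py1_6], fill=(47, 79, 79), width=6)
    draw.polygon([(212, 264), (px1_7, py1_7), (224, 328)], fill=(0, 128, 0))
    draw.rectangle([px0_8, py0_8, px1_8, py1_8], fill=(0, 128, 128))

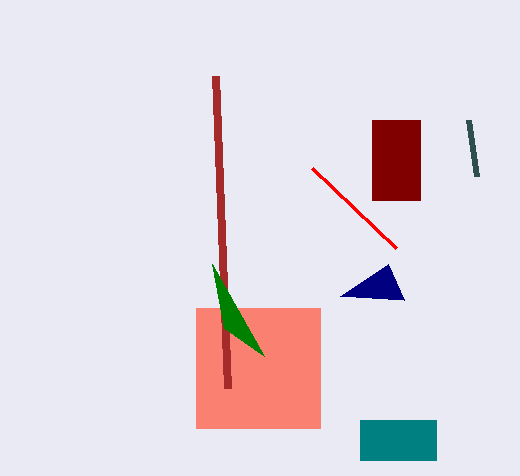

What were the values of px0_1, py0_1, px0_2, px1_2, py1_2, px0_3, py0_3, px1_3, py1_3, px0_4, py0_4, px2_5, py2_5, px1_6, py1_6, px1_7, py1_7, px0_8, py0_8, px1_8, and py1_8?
px0_1 = 396, py0_1 = 248, px0_2 = 372, px1_2 = 420, py1_2 = 200, px0_3 = 196, py0_3 = 308, px1_3 = 320, py1_3 = 428, px0_4 = 228, py0_4 = 388, px2_5 = 404, py2_5 = 300, px1_6 = 476, py1_6 = 176, px1_7 = 264, py1_7 = 356, px0_8 = 360, py0_8 = 420, px1_8 = 436, py1_8 = 460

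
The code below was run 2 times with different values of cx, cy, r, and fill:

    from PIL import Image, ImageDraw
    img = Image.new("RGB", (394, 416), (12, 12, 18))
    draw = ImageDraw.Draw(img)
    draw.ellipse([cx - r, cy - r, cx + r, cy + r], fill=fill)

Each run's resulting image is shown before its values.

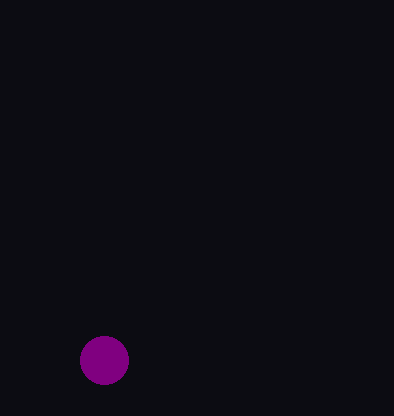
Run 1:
cx = 104
cy = 360
r = 24
fill = 'purple'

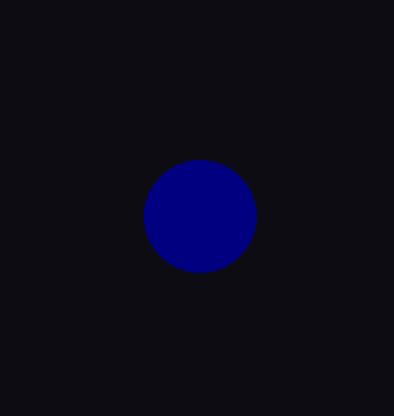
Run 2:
cx = 200; cy = 216; r = 56; fill = 'navy'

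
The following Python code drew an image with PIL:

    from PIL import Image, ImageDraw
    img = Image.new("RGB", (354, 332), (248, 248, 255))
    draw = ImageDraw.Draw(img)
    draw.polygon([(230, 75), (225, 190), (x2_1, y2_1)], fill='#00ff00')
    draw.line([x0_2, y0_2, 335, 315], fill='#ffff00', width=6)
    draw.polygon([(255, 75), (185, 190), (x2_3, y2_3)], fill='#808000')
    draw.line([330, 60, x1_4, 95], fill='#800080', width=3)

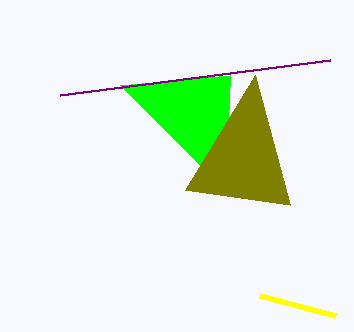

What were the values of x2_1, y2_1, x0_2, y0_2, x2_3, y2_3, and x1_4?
x2_1 = 120, y2_1 = 85, x0_2 = 260, y0_2 = 295, x2_3 = 290, y2_3 = 205, x1_4 = 60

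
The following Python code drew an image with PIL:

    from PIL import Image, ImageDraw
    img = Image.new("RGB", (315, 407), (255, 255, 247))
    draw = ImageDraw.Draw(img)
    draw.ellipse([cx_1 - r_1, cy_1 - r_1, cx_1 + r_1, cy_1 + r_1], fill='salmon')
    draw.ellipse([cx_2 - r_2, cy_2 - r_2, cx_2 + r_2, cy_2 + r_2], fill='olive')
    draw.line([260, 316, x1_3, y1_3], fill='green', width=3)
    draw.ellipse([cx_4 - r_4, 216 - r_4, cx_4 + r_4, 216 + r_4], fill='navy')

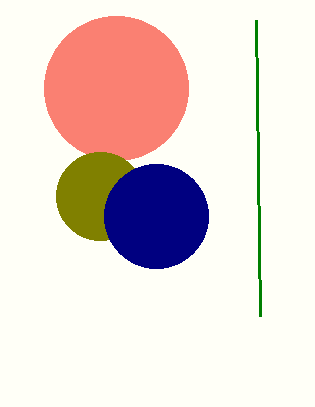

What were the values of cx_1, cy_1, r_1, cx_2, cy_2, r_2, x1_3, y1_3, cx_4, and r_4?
cx_1 = 116; cy_1 = 88; r_1 = 72; cx_2 = 100; cy_2 = 196; r_2 = 44; x1_3 = 256; y1_3 = 20; cx_4 = 156; r_4 = 52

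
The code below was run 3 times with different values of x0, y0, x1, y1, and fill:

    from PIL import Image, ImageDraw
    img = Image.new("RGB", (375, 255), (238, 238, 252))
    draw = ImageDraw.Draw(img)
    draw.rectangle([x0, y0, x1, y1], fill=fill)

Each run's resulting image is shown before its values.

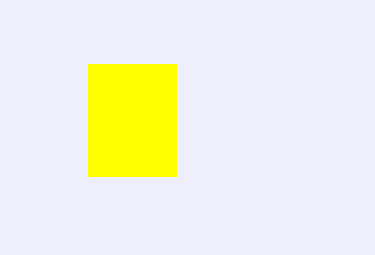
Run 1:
x0 = 88
y0 = 64
x1 = 176
y1 = 176
fill = 'yellow'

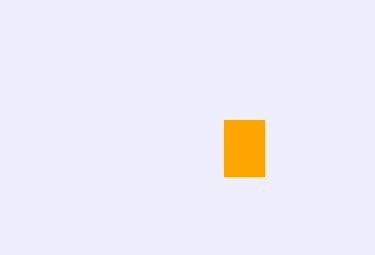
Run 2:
x0 = 224
y0 = 120
x1 = 264
y1 = 176
fill = 'orange'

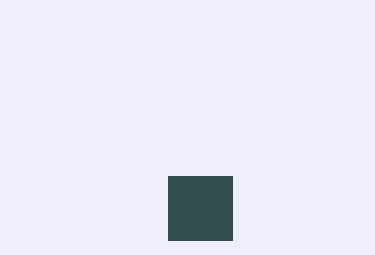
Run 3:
x0 = 168
y0 = 176
x1 = 232
y1 = 240
fill = 'darkslategray'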